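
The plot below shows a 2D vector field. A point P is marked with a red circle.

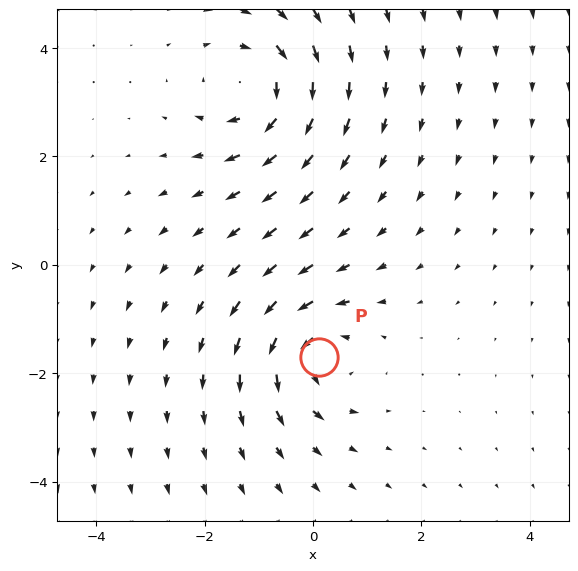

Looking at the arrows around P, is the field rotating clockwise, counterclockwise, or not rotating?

counterclockwise

Near P at (0.1, -1.7) the arrows circulate counterclockwise. The curl (z-component) there is about +5; positive curl means counterclockwise rotation.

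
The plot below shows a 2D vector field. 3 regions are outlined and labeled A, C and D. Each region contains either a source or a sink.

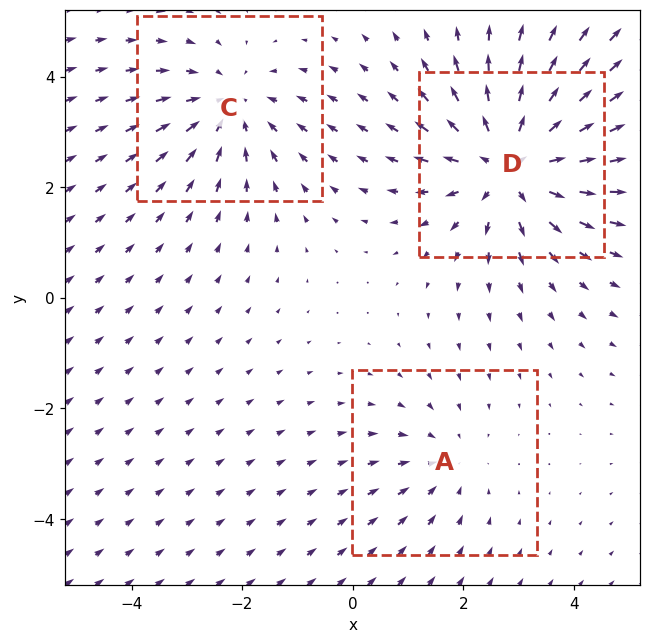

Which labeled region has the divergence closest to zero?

A

Divergence at each region's feature centre — A: about -2, C: about -3, D: about +4. Region A is closest to zero.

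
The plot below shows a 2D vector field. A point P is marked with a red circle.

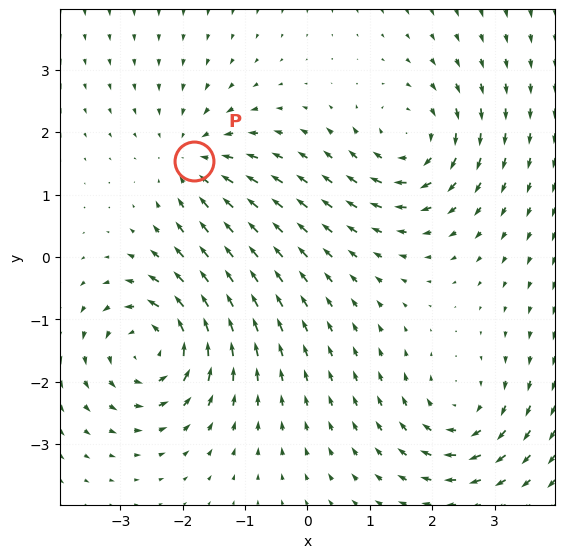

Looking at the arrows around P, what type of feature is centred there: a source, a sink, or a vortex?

sink

At P (-1.8, 1.5) the arrows converge inward. Divergence about -4, curl ≈0 — negative divergence with near-zero curl is a sink.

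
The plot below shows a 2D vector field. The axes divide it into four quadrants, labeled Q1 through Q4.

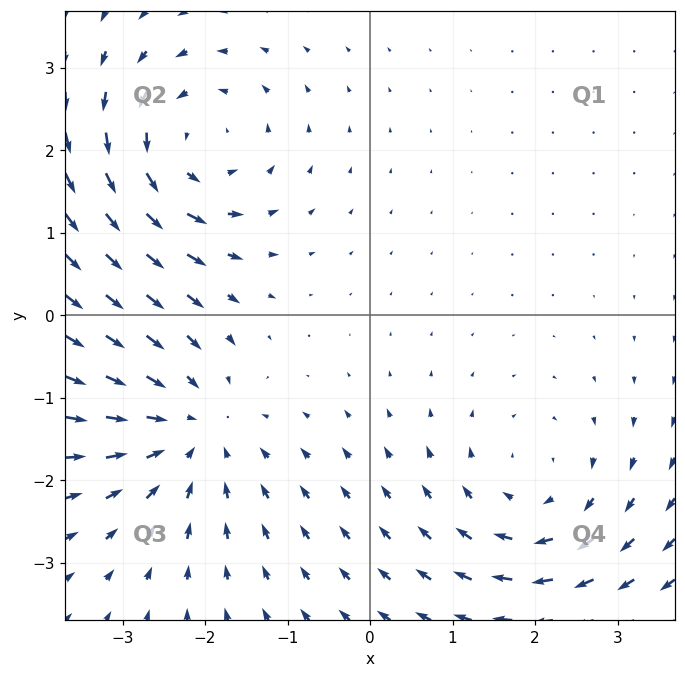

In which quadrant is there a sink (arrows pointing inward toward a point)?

Q3

The sink sits at approximately (-2.2, -1.4), which lies in quadrant Q3. The divergence there is about -4, negative as expected for a sink.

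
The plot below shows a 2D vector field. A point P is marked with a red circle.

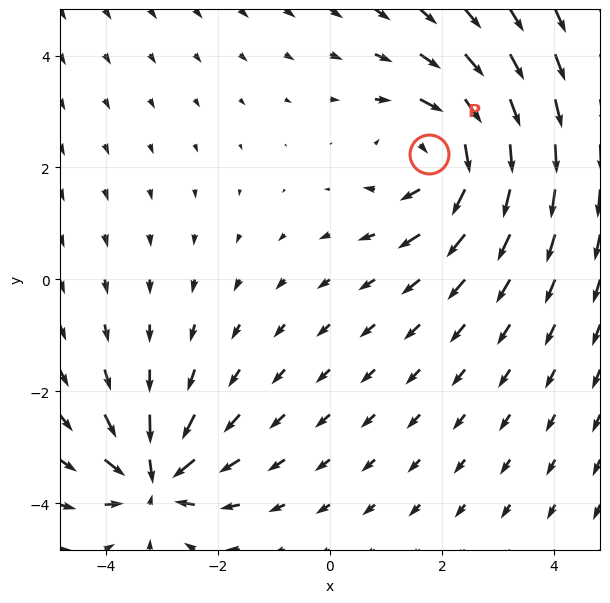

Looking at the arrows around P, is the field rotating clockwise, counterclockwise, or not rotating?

clockwise

Near P at (1.8, 2.2) the arrows circulate clockwise. The curl (z-component) there is about -4; negative curl means clockwise rotation.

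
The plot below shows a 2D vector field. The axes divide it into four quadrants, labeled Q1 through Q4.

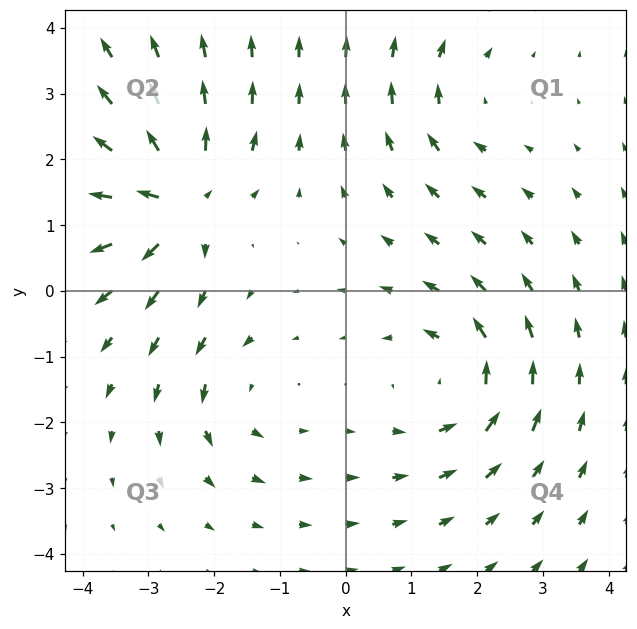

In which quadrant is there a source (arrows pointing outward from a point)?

The source sits at approximately (-2.6, 1.4), which lies in quadrant Q2. The divergence there is about +7, positive as expected for a source.

Q2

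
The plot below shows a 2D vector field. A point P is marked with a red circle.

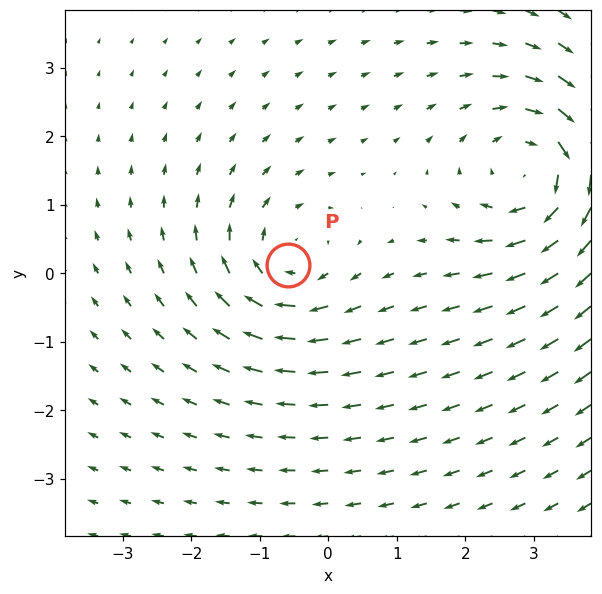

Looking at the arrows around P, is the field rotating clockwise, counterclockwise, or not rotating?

Near P at (-0.6, 0.1) the arrows circulate clockwise. The curl (z-component) there is about -4; negative curl means clockwise rotation.

clockwise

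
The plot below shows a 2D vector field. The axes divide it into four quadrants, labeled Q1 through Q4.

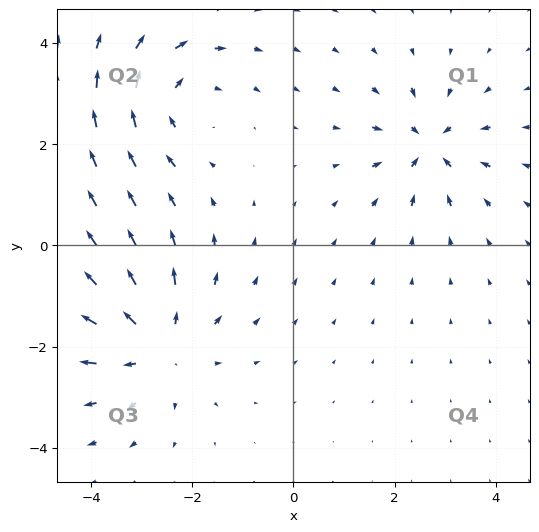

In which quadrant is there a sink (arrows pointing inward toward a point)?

The sink sits at approximately (2.7, 2.0), which lies in quadrant Q1. The divergence there is about -4, negative as expected for a sink.

Q1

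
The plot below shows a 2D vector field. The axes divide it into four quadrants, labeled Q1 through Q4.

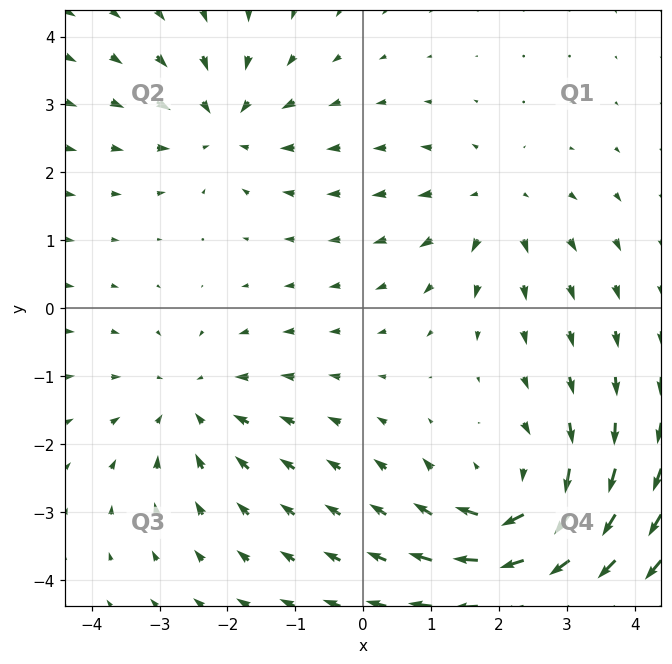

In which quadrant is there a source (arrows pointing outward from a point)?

Q1

The source sits at approximately (1.9, 1.5), which lies in quadrant Q1. The divergence there is about +3, positive as expected for a source.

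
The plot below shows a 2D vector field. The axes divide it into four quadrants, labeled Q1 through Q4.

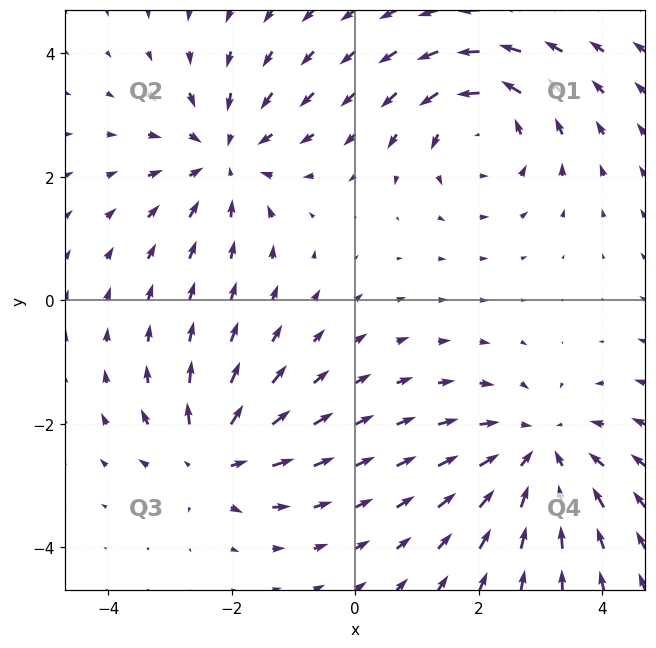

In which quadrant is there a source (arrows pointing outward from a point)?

Q3

The source sits at approximately (-2.3, -2.6), which lies in quadrant Q3. The divergence there is about +4, positive as expected for a source.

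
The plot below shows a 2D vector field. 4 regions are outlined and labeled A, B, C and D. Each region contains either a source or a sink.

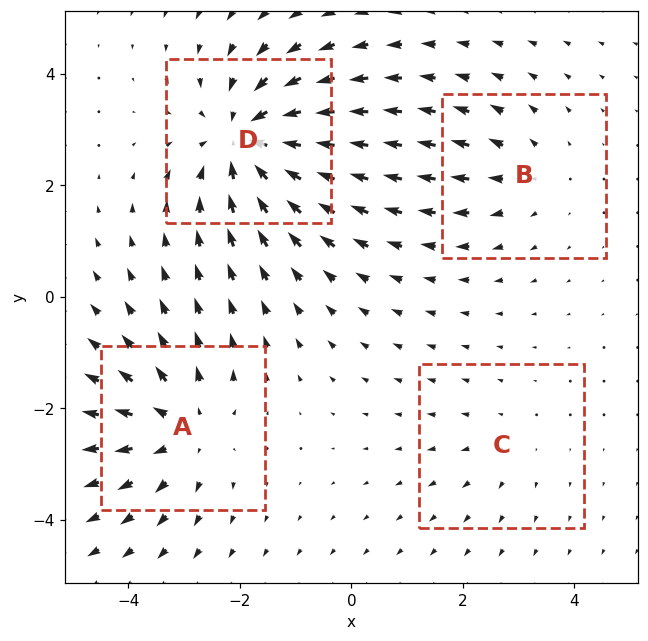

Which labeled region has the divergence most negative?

Divergence at each region's feature centre — A: about +5, B: about +3, C: about +2, D: about -6. Region D is most negative.

D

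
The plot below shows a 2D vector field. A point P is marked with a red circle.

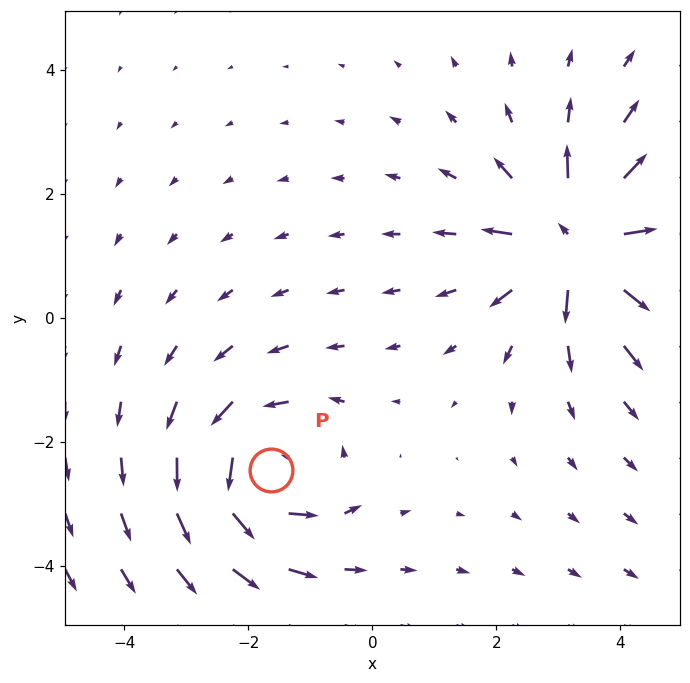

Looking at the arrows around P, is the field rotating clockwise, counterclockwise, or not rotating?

counterclockwise

Near P at (-1.6, -2.4) the arrows circulate counterclockwise. The curl (z-component) there is about +4; positive curl means counterclockwise rotation.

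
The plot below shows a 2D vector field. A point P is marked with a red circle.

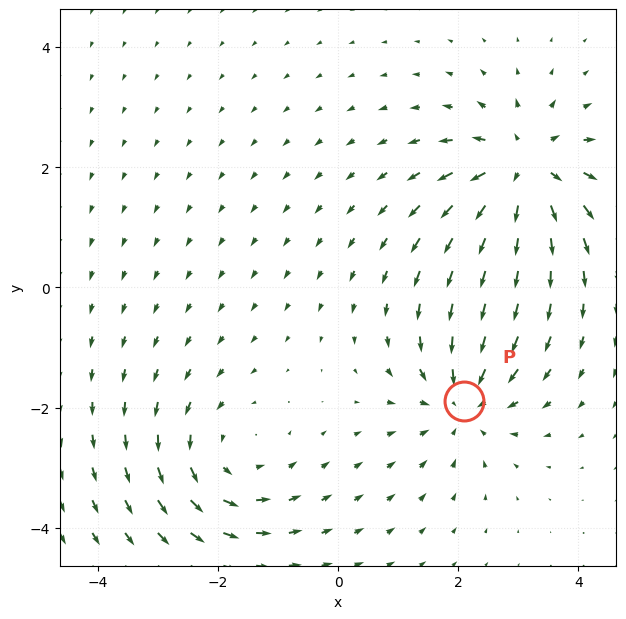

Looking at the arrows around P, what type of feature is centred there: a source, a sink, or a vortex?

At P (2.1, -1.9) the arrows converge inward. Divergence about -4, curl ≈0 — negative divergence with near-zero curl is a sink.

sink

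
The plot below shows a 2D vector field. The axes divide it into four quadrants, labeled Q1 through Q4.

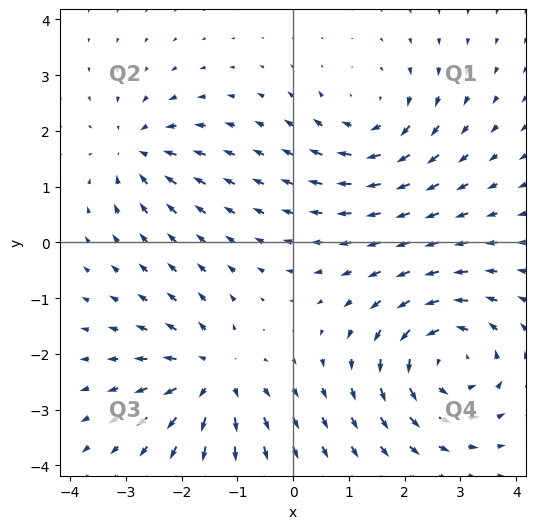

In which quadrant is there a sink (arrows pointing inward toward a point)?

Q2

The sink sits at approximately (-2.8, 1.6), which lies in quadrant Q2. The divergence there is about -4, negative as expected for a sink.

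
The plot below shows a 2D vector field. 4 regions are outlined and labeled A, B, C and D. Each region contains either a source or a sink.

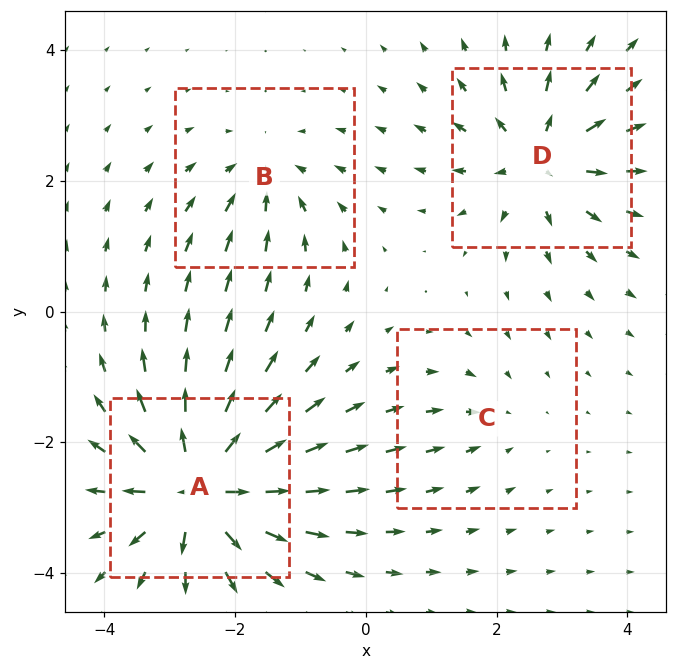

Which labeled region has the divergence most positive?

Divergence at each region's feature centre — A: about +9, B: about -4, C: about -2, D: about +6. Region A is most positive.

A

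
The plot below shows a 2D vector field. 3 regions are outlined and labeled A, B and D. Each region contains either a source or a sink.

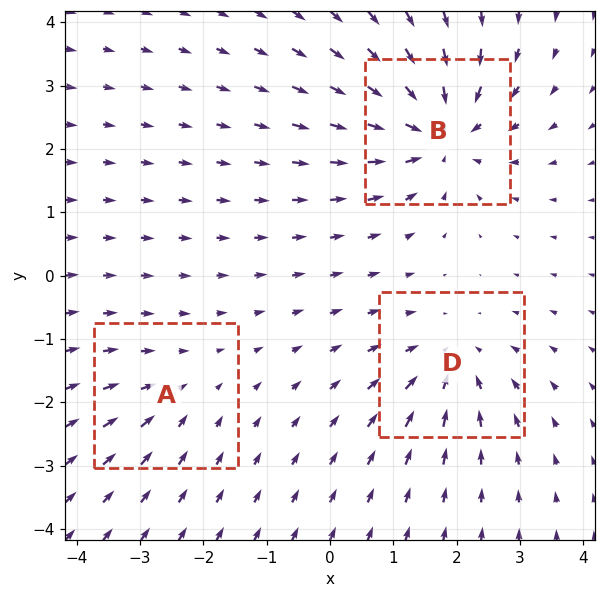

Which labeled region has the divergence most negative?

B

Divergence at each region's feature centre — A: about -2, B: about -6, D: about -4. Region B is most negative.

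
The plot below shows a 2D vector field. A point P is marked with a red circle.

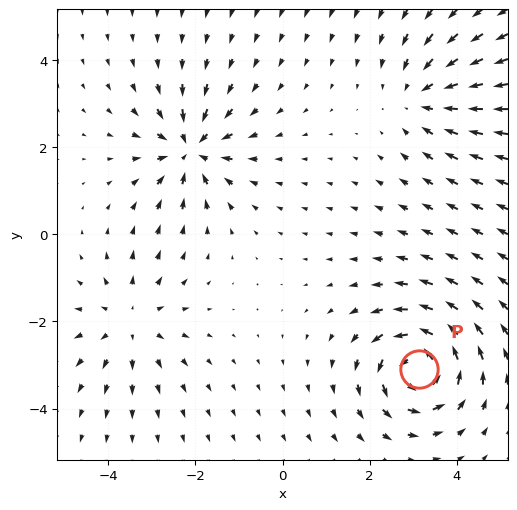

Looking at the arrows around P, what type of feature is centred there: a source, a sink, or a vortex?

At P (3.1, -3.1) the arrows circulate counterclockwise. Divergence ≈0, curl about +6 — near-zero divergence with nonzero curl is a vortex.

vortex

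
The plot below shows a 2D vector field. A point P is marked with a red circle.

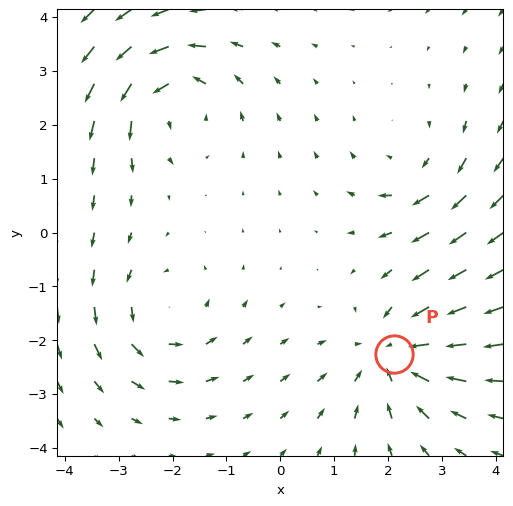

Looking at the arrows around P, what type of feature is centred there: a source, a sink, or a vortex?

sink

At P (2.1, -2.3) the arrows converge inward. Divergence about -4, curl ≈0 — negative divergence with near-zero curl is a sink.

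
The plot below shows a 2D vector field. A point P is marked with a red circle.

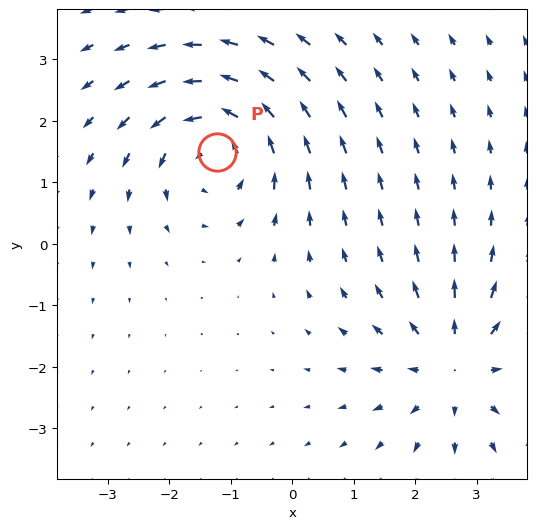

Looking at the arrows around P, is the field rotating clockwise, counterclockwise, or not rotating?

counterclockwise

Near P at (-1.2, 1.5) the arrows circulate counterclockwise. The curl (z-component) there is about +5; positive curl means counterclockwise rotation.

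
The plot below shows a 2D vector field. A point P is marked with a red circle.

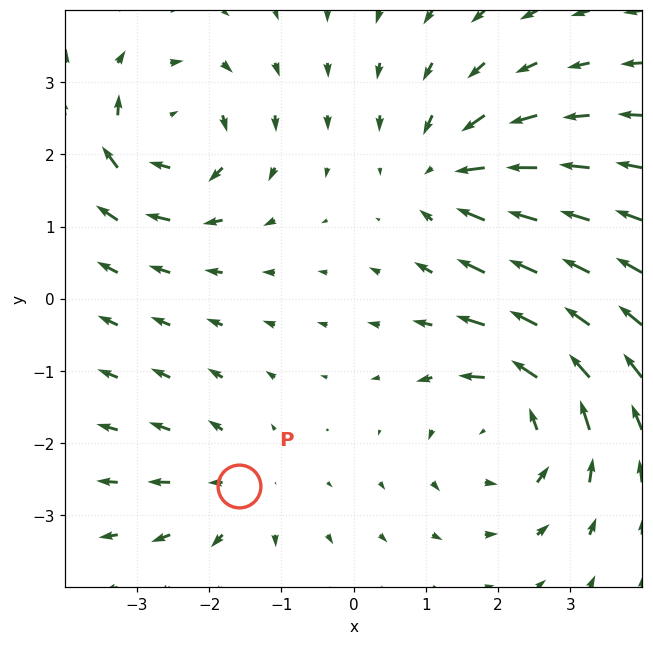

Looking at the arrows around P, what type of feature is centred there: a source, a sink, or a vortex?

At P (-1.6, -2.6) the arrows spread outward. Divergence about +3, curl ≈0 — positive divergence with near-zero curl is a source.

source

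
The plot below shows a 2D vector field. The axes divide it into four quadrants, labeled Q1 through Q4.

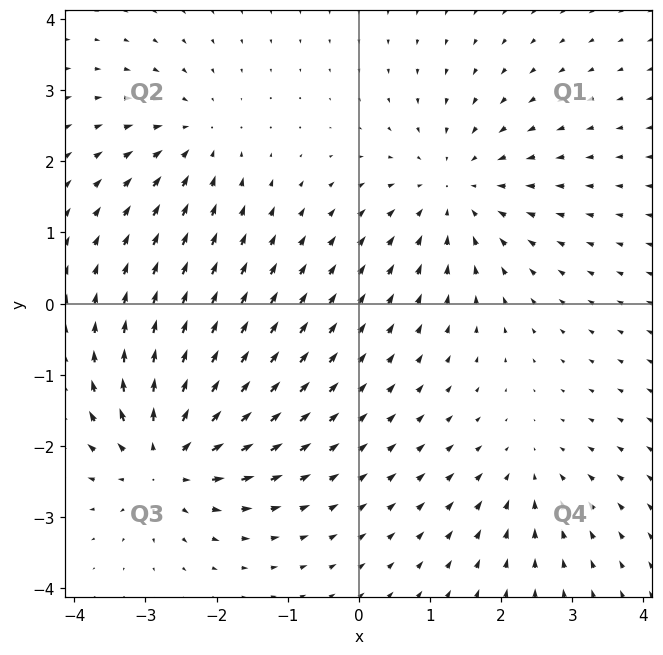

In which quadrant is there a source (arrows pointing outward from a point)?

The source sits at approximately (-2.7, -2.2), which lies in quadrant Q3. The divergence there is about +6, positive as expected for a source.

Q3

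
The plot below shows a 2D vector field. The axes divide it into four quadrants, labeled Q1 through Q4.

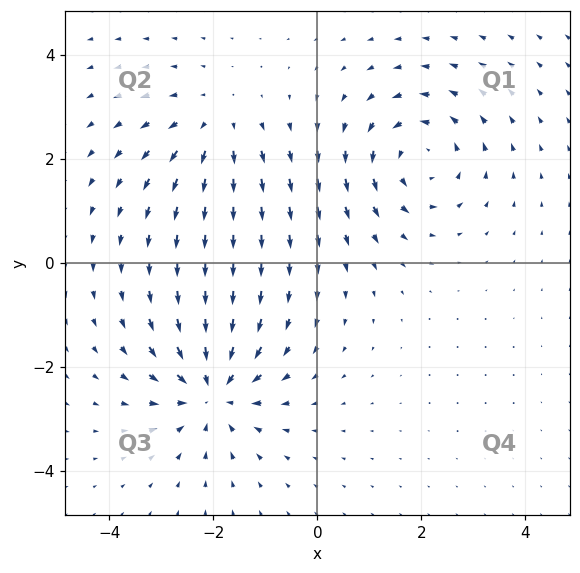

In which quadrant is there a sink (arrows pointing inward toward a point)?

The sink sits at approximately (-2.0, -2.5), which lies in quadrant Q3. The divergence there is about -5, negative as expected for a sink.

Q3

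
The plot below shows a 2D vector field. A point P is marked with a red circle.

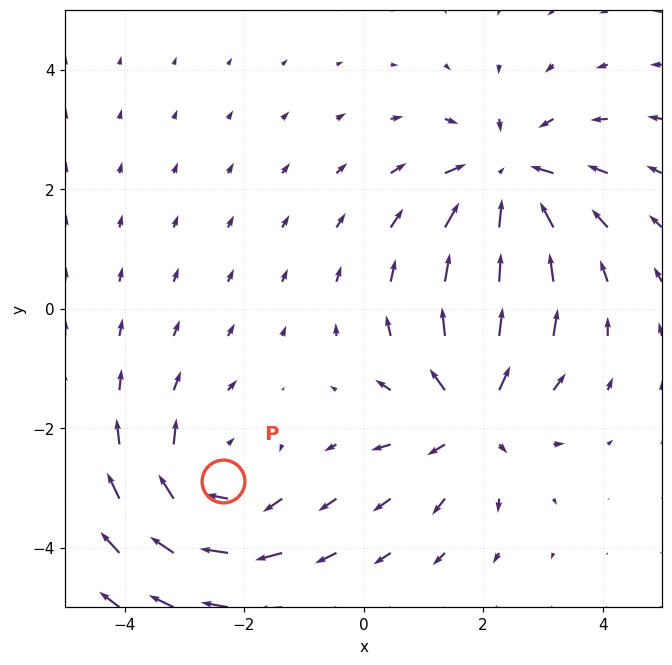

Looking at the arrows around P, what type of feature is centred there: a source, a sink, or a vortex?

At P (-2.4, -2.9) the arrows circulate clockwise. Divergence ≈0, curl about -4 — near-zero divergence with nonzero curl is a vortex.

vortex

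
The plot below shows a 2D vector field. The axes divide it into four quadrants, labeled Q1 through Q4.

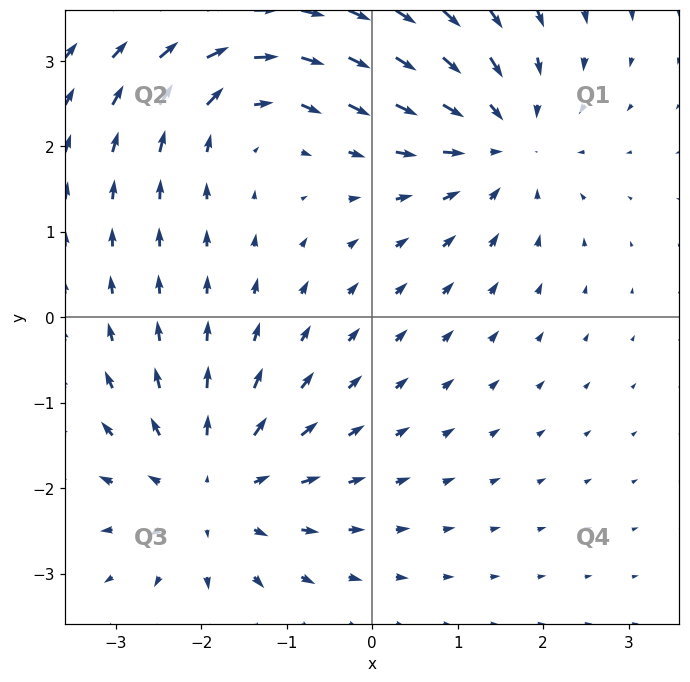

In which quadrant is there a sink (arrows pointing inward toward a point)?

The sink sits at approximately (1.5, 2.1), which lies in quadrant Q1. The divergence there is about -4, negative as expected for a sink.

Q1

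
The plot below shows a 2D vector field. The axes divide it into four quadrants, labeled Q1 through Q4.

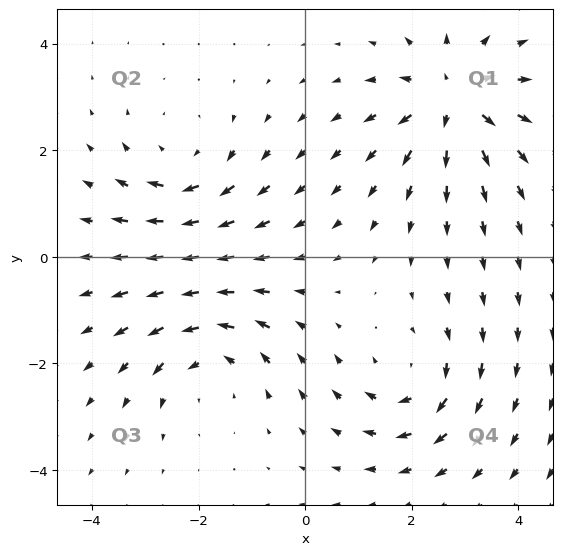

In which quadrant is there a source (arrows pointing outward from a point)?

The source sits at approximately (2.8, 2.9), which lies in quadrant Q1. The divergence there is about +6, positive as expected for a source.

Q1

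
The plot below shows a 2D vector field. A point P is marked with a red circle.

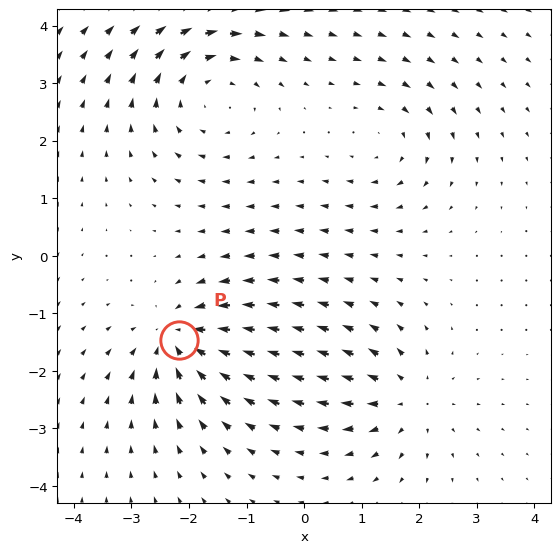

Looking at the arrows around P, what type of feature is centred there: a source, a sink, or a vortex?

At P (-2.2, -1.5) the arrows converge inward. Divergence about -5, curl ≈0 — negative divergence with near-zero curl is a sink.

sink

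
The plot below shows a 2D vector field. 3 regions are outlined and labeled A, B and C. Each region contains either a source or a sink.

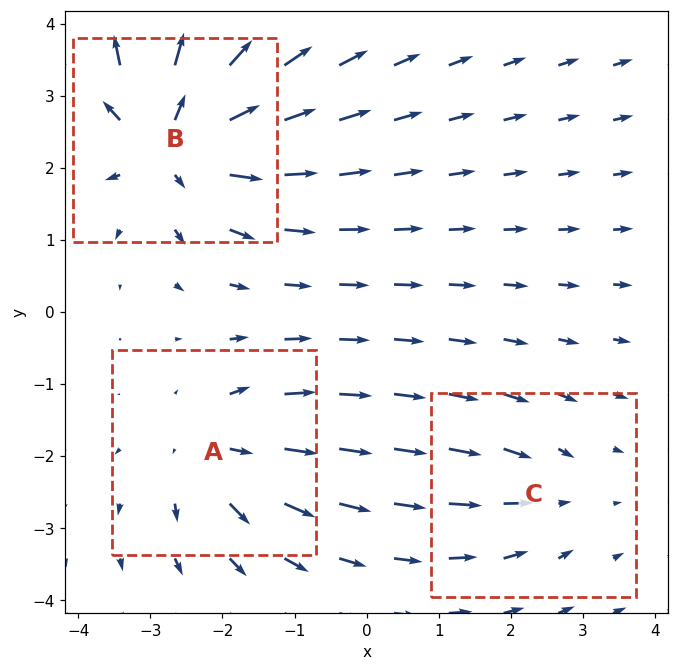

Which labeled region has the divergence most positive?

Divergence at each region's feature centre — A: about +4, B: about +6, C: about -2. Region B is most positive.

B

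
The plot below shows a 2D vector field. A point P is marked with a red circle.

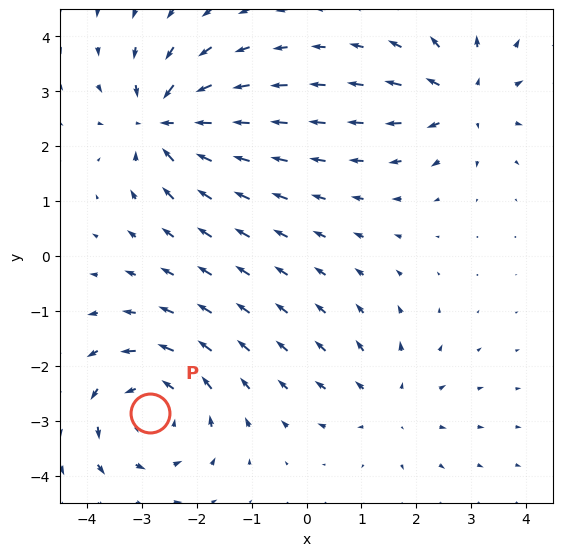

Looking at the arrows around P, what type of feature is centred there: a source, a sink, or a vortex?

At P (-2.8, -2.9) the arrows circulate counterclockwise. Divergence ≈0, curl about +4 — near-zero divergence with nonzero curl is a vortex.

vortex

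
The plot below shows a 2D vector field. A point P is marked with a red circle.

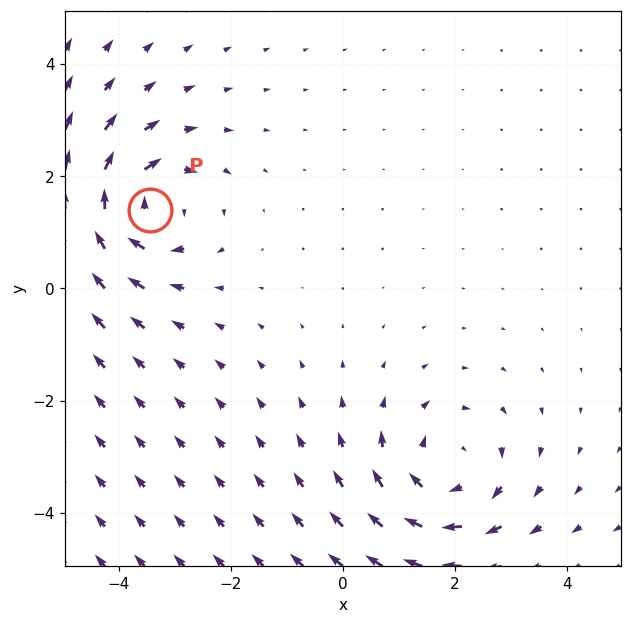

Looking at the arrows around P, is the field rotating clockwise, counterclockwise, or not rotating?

clockwise

Near P at (-3.4, 1.4) the arrows circulate clockwise. The curl (z-component) there is about -5; negative curl means clockwise rotation.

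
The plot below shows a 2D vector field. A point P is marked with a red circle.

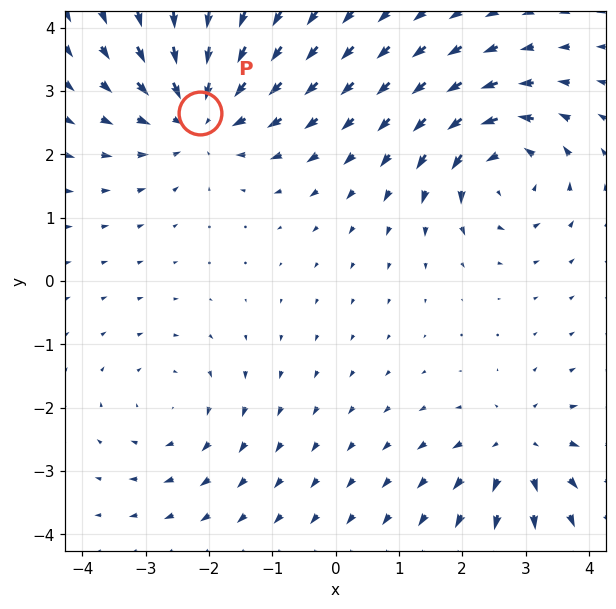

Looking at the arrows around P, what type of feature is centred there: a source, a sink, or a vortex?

At P (-2.1, 2.7) the arrows converge inward. Divergence about -4, curl ≈0 — negative divergence with near-zero curl is a sink.

sink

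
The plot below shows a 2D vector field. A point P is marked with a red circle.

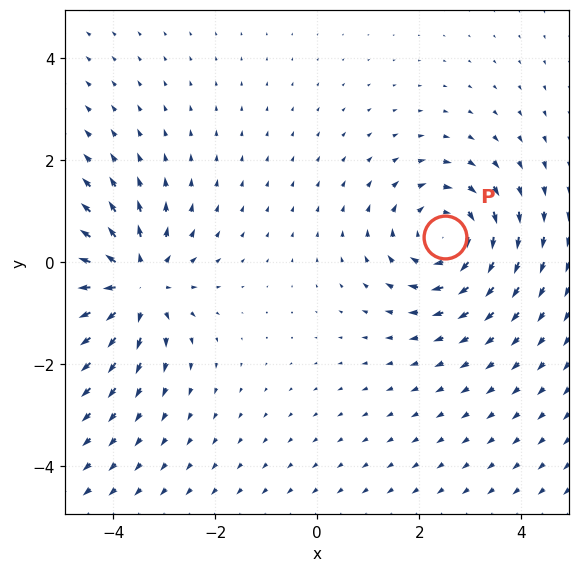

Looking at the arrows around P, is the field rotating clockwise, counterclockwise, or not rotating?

Near P at (2.5, 0.5) the arrows circulate clockwise. The curl (z-component) there is about -3; negative curl means clockwise rotation.

clockwise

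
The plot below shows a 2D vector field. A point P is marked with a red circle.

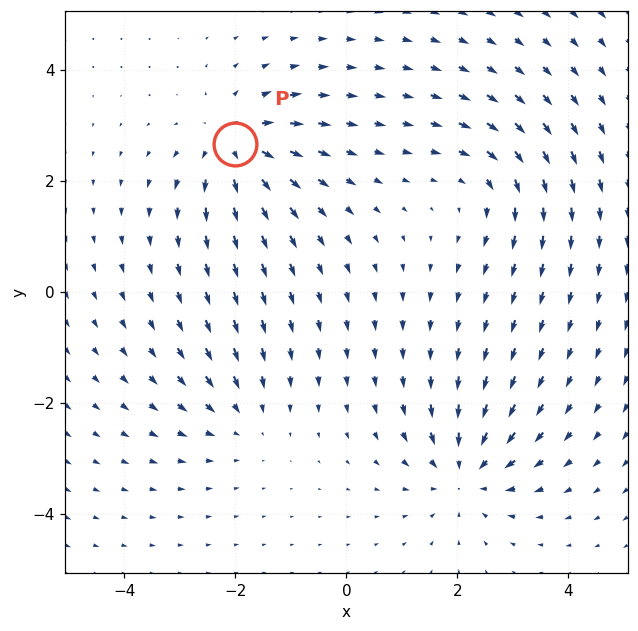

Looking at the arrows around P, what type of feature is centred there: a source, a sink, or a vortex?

At P (-2.0, 2.7) the arrows spread outward. Divergence about +5, curl ≈0 — positive divergence with near-zero curl is a source.

source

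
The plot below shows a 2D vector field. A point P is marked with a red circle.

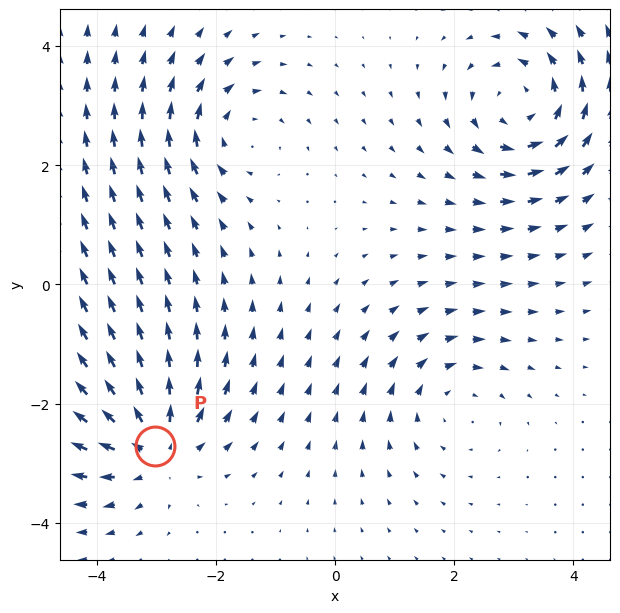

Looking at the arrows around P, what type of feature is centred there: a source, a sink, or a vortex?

At P (-3.0, -2.7) the arrows spread outward. Divergence about +6, curl ≈0 — positive divergence with near-zero curl is a source.

source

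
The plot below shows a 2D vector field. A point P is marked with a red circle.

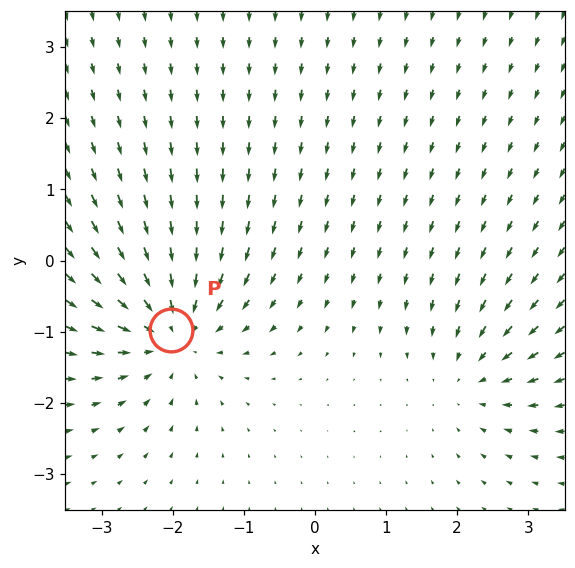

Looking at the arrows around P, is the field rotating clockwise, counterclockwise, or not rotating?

Near P at (-2.0, -1.0) the arrows show no circulation. The curl there is ≈0.

not rotating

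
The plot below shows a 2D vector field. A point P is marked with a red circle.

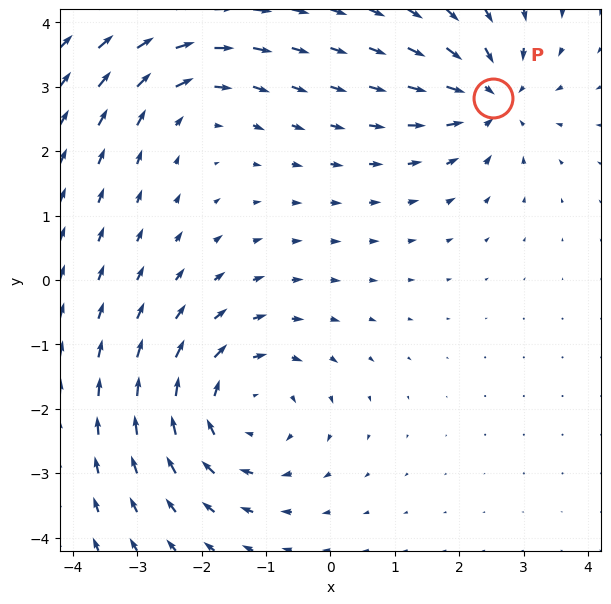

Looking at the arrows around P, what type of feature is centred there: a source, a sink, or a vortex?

sink

At P (2.5, 2.8) the arrows converge inward. Divergence about -4, curl ≈0 — negative divergence with near-zero curl is a sink.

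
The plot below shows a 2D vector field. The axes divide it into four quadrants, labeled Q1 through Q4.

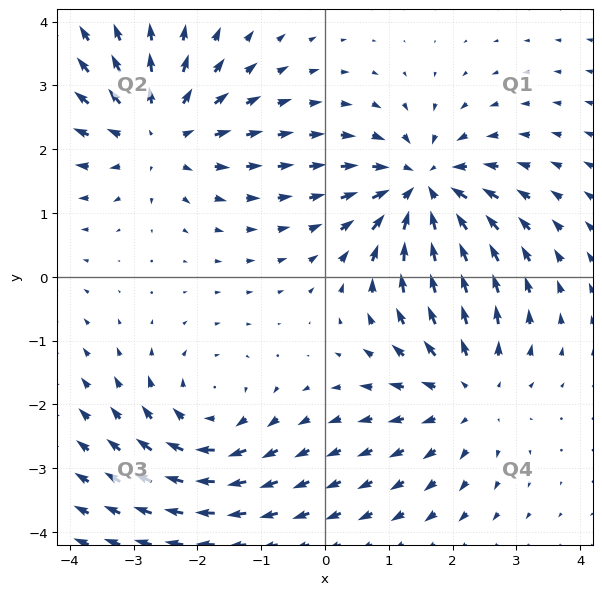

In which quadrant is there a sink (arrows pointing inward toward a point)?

The sink sits at approximately (1.5, 1.4), which lies in quadrant Q1. The divergence there is about -5, negative as expected for a sink.

Q1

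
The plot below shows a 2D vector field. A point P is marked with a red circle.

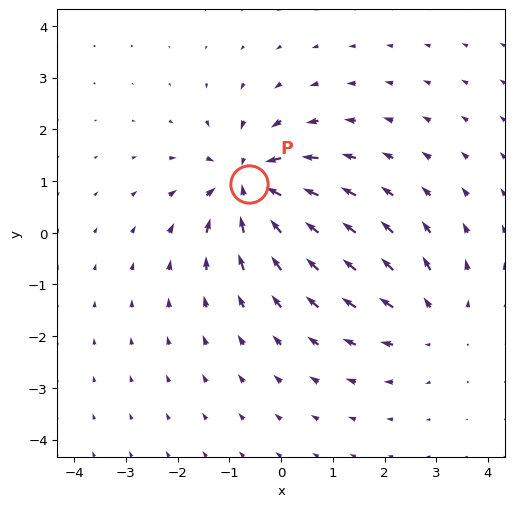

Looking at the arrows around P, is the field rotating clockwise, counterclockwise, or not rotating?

not rotating

Near P at (-0.6, 0.9) the arrows show no circulation. The curl there is ≈0.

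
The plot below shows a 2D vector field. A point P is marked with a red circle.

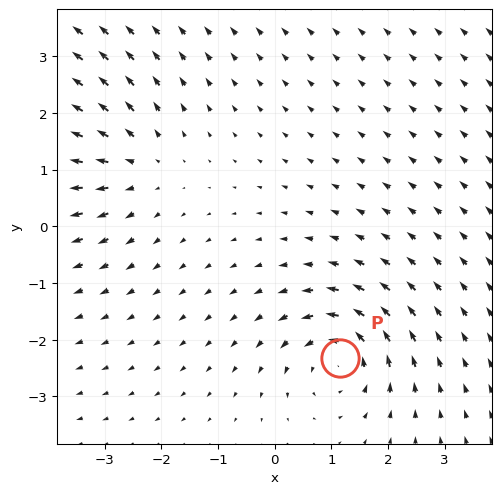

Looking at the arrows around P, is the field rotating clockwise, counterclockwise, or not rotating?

Near P at (1.1, -2.3) the arrows circulate counterclockwise. The curl (z-component) there is about +4; positive curl means counterclockwise rotation.

counterclockwise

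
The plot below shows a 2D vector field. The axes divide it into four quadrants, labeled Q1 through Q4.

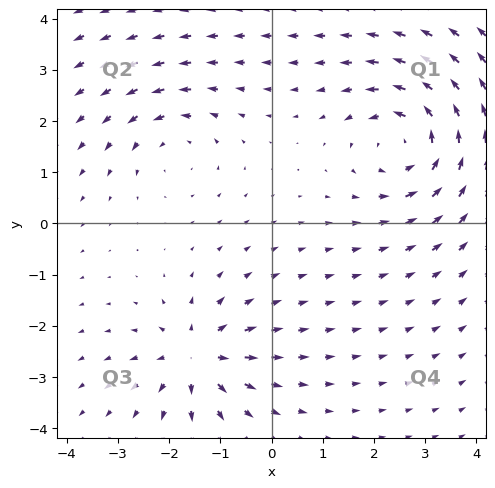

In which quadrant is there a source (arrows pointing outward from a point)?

The source sits at approximately (-1.5, -2.6), which lies in quadrant Q3. The divergence there is about +5, positive as expected for a source.

Q3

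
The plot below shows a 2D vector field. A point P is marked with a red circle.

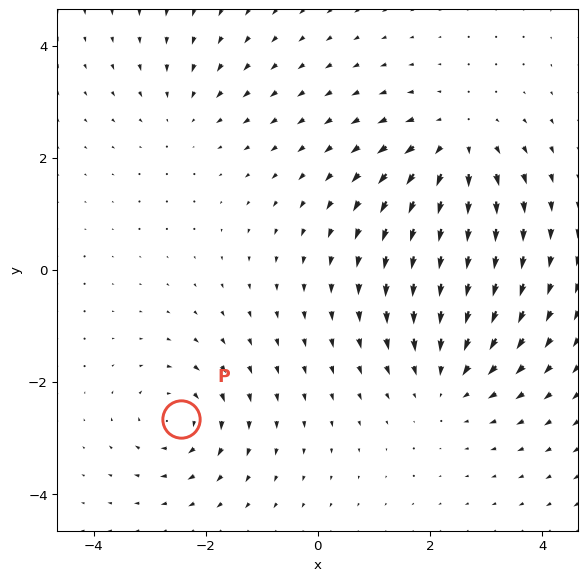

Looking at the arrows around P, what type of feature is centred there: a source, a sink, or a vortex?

At P (-2.4, -2.6) the arrows circulate clockwise. Divergence ≈0, curl about -4 — near-zero divergence with nonzero curl is a vortex.

vortex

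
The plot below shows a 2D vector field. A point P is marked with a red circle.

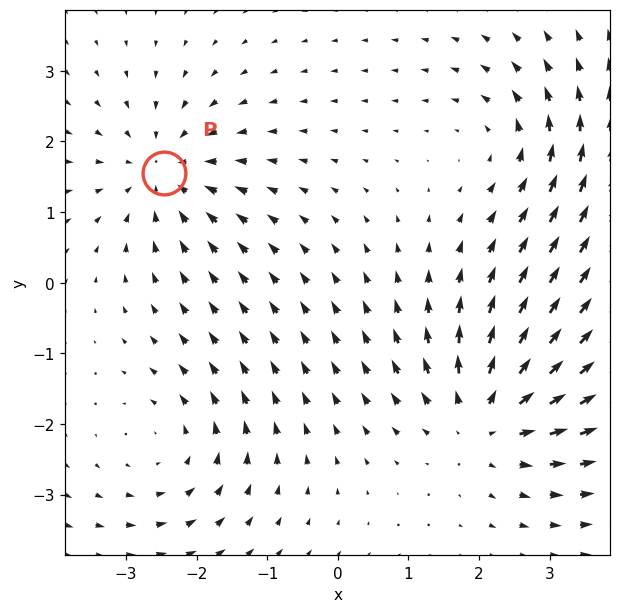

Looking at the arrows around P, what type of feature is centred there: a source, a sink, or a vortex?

sink

At P (-2.5, 1.5) the arrows converge inward. Divergence about -4, curl ≈0 — negative divergence with near-zero curl is a sink.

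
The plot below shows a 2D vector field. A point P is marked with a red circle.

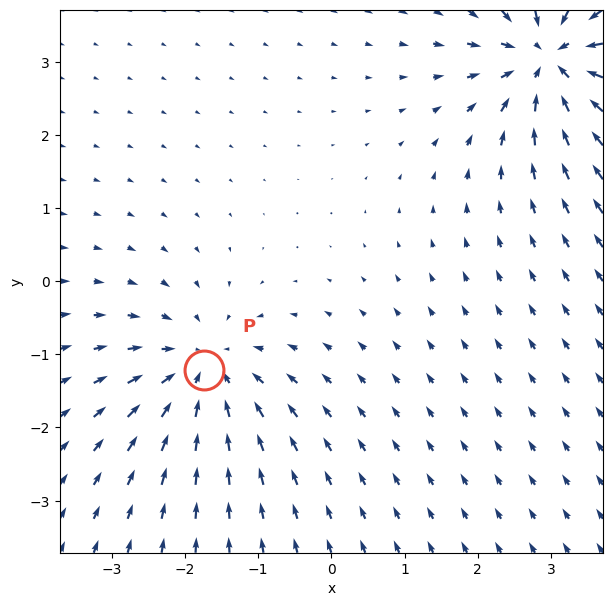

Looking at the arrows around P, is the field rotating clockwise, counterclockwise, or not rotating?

not rotating

Near P at (-1.7, -1.2) the arrows show no circulation. The curl there is ≈0.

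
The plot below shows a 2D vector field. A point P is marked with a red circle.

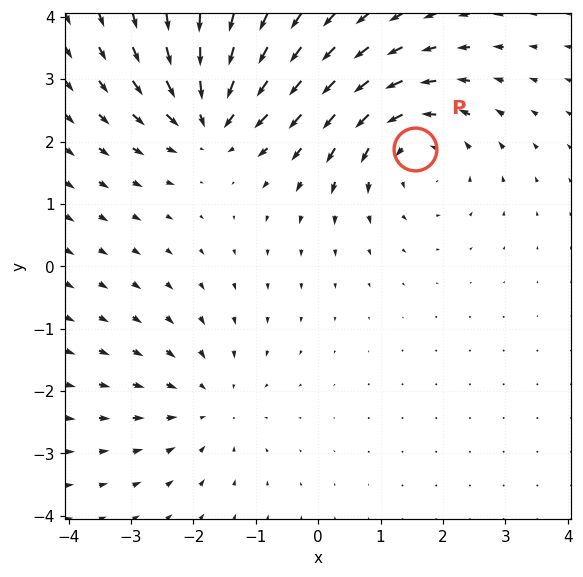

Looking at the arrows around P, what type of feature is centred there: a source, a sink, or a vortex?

vortex

At P (1.6, 1.9) the arrows circulate counterclockwise. Divergence ≈0, curl about +4 — near-zero divergence with nonzero curl is a vortex.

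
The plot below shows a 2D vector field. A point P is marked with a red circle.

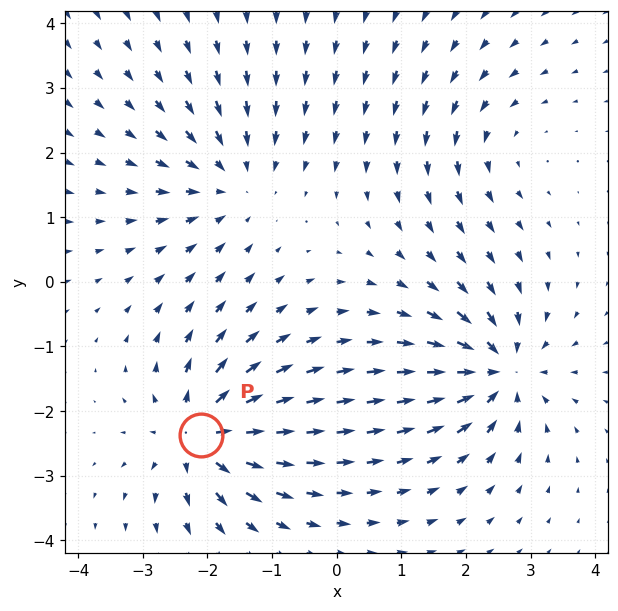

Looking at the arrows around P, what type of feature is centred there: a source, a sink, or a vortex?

At P (-2.1, -2.4) the arrows spread outward. Divergence about +7, curl ≈0 — positive divergence with near-zero curl is a source.

source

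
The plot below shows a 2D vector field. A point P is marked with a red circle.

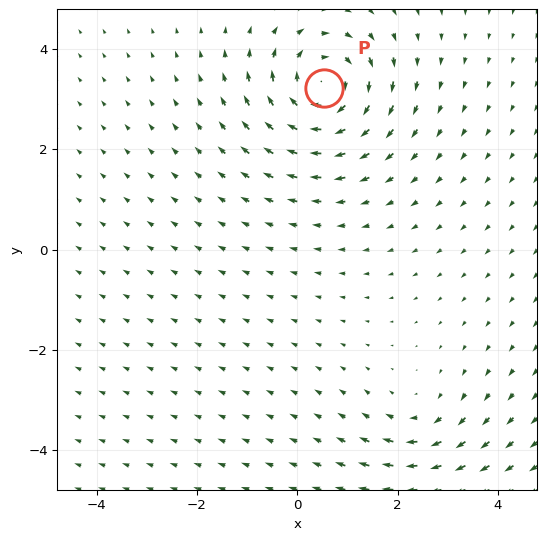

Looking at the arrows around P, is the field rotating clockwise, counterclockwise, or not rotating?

clockwise

Near P at (0.5, 3.2) the arrows circulate clockwise. The curl (z-component) there is about -6; negative curl means clockwise rotation.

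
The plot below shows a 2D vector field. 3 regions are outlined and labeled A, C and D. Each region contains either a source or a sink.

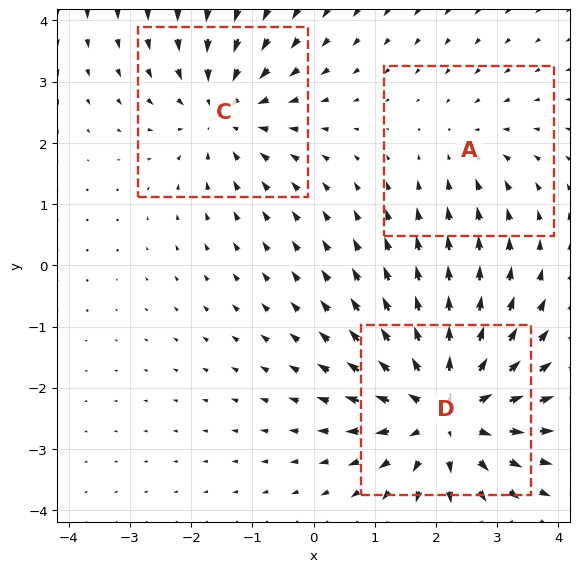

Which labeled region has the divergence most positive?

D

Divergence at each region's feature centre — A: about -2, C: about -3, D: about +4. Region D is most positive.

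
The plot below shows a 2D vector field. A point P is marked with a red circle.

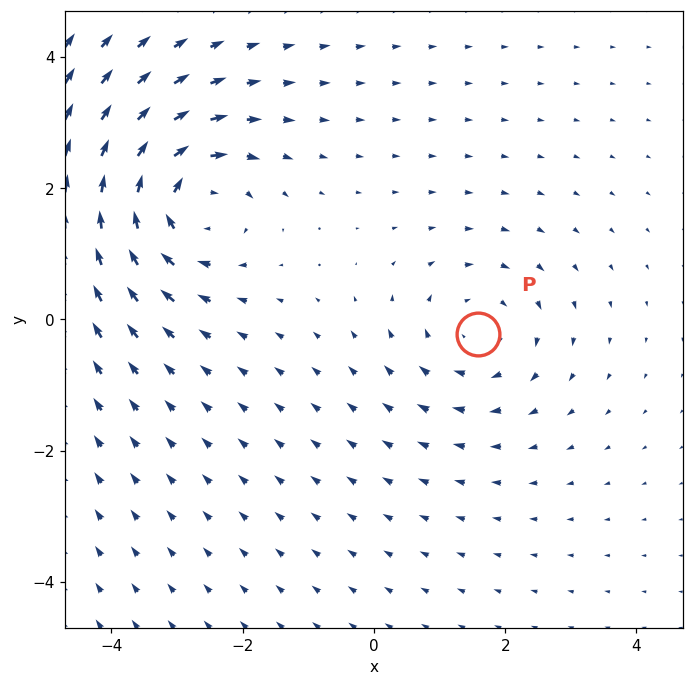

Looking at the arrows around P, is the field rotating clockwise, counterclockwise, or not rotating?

Near P at (1.6, -0.2) the arrows circulate clockwise. The curl (z-component) there is about -3; negative curl means clockwise rotation.

clockwise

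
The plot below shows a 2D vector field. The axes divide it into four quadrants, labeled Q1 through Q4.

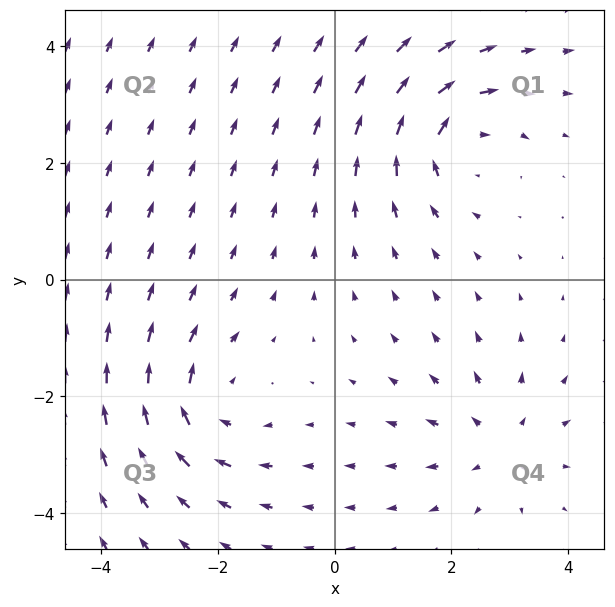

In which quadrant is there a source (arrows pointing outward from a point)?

Q4

The source sits at approximately (2.8, -2.8), which lies in quadrant Q4. The divergence there is about +3, positive as expected for a source.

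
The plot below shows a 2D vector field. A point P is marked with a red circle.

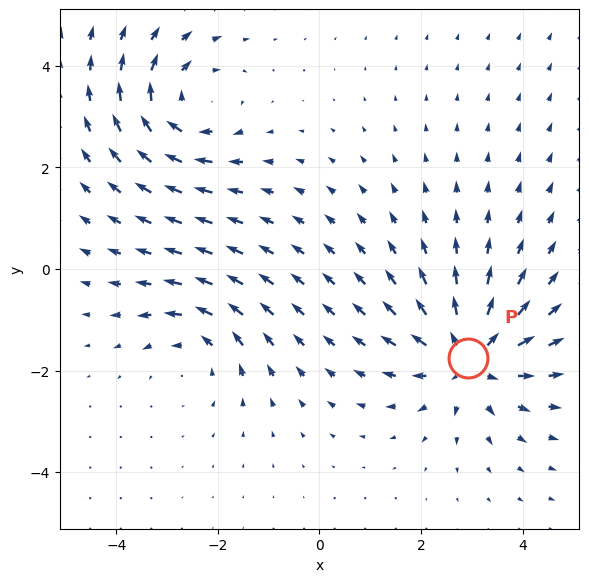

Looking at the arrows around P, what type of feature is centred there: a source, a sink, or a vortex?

At P (2.9, -1.8) the arrows spread outward. Divergence about +5, curl ≈0 — positive divergence with near-zero curl is a source.

source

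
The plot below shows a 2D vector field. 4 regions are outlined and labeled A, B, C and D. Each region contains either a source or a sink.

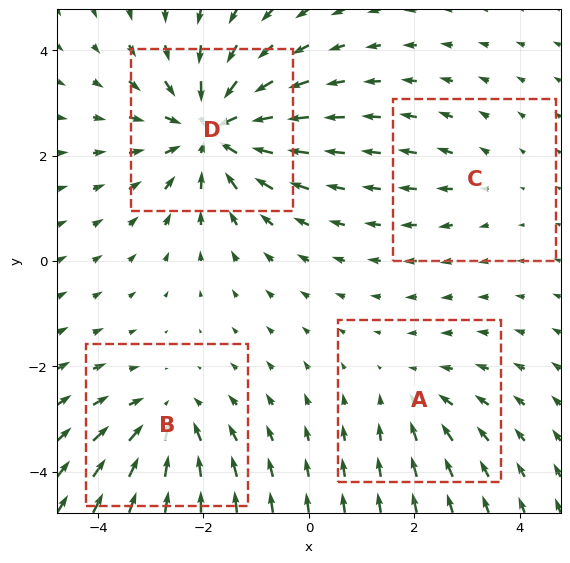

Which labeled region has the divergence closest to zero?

C

Divergence at each region's feature centre — A: about -3, B: about -4, C: about +2, D: about -6. Region C is closest to zero.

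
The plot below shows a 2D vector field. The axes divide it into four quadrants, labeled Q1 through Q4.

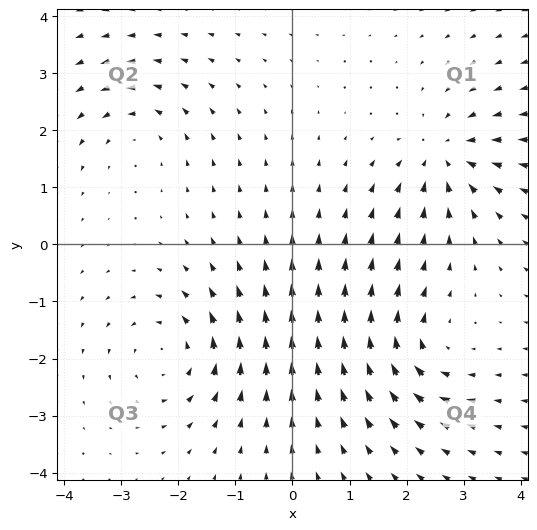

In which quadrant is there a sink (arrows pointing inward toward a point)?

Q1

The sink sits at approximately (2.7, 1.5), which lies in quadrant Q1. The divergence there is about -5, negative as expected for a sink.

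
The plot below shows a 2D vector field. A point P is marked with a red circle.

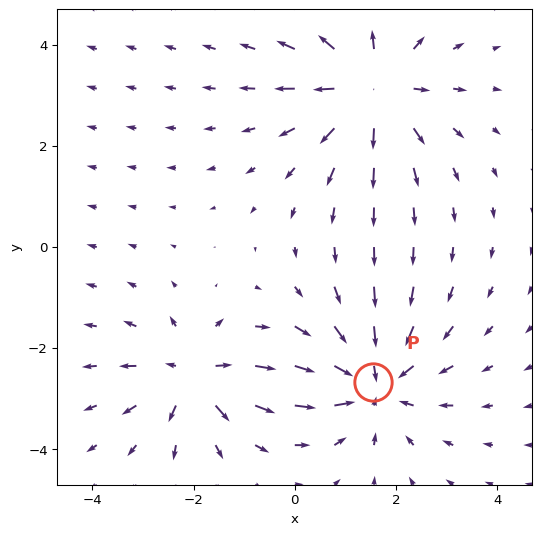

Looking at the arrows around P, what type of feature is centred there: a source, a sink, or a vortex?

sink

At P (1.6, -2.7) the arrows converge inward. Divergence about -4, curl ≈0 — negative divergence with near-zero curl is a sink.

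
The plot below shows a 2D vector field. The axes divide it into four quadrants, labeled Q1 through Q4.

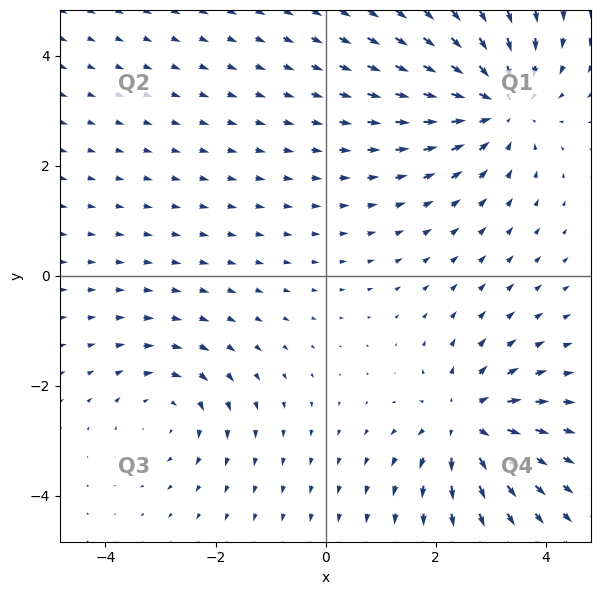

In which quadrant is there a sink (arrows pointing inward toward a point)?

The sink sits at approximately (3.2, 3.2), which lies in quadrant Q1. The divergence there is about -4, negative as expected for a sink.

Q1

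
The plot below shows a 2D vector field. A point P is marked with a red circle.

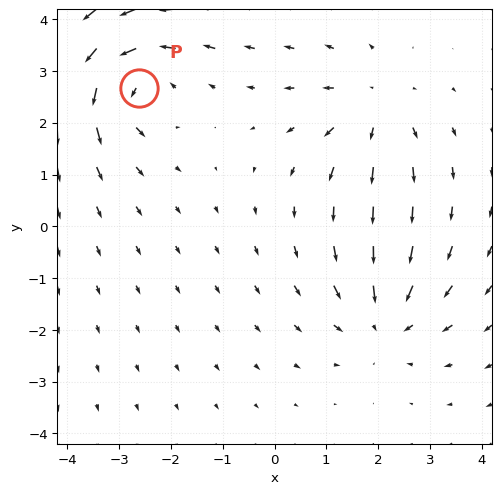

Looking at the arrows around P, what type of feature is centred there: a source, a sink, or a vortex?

vortex

At P (-2.6, 2.7) the arrows circulate counterclockwise. Divergence ≈0, curl about +6 — near-zero divergence with nonzero curl is a vortex.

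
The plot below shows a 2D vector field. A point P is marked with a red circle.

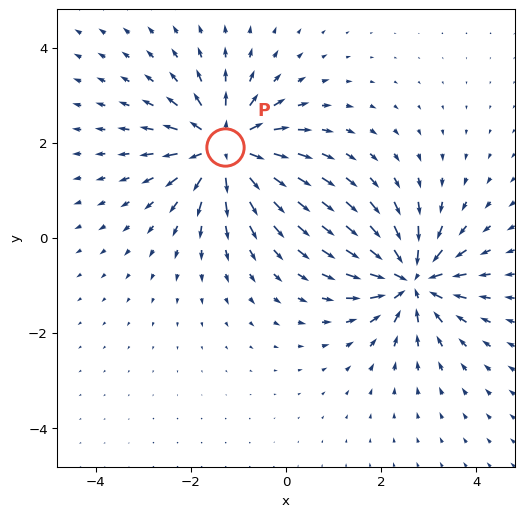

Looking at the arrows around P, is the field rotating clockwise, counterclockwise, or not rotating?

Near P at (-1.3, 1.9) the arrows show no circulation. The curl there is ≈0.

not rotating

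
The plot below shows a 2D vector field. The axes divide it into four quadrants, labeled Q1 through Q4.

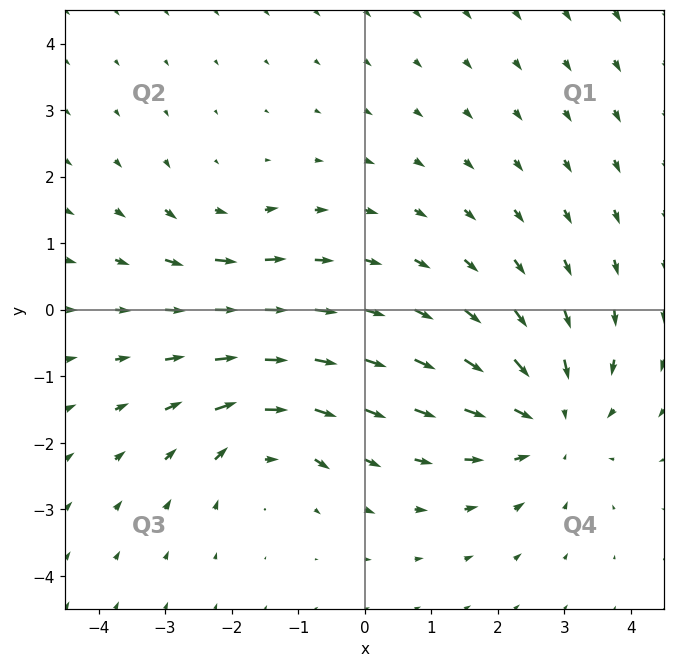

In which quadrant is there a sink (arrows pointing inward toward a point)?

Q4

The sink sits at approximately (2.8, -1.7), which lies in quadrant Q4. The divergence there is about -4, negative as expected for a sink.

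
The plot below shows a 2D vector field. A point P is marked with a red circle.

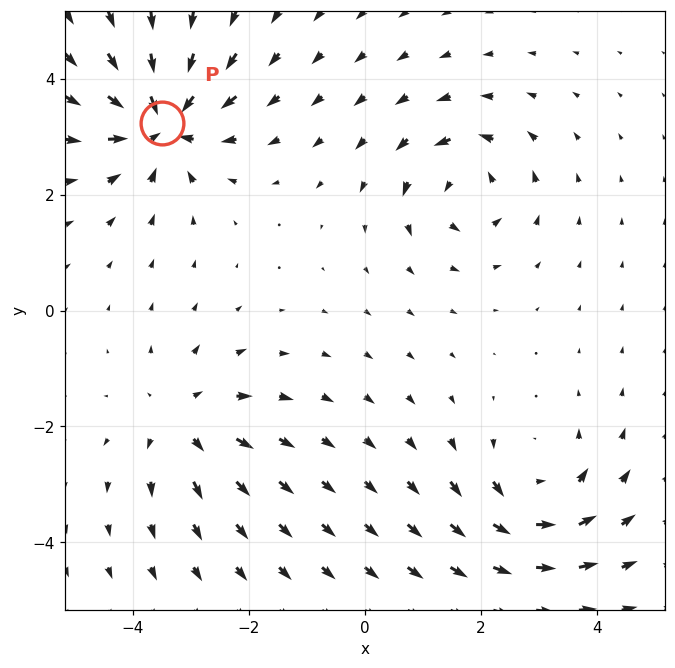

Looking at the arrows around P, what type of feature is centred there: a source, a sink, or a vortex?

At P (-3.5, 3.2) the arrows converge inward. Divergence about -7, curl ≈0 — negative divergence with near-zero curl is a sink.

sink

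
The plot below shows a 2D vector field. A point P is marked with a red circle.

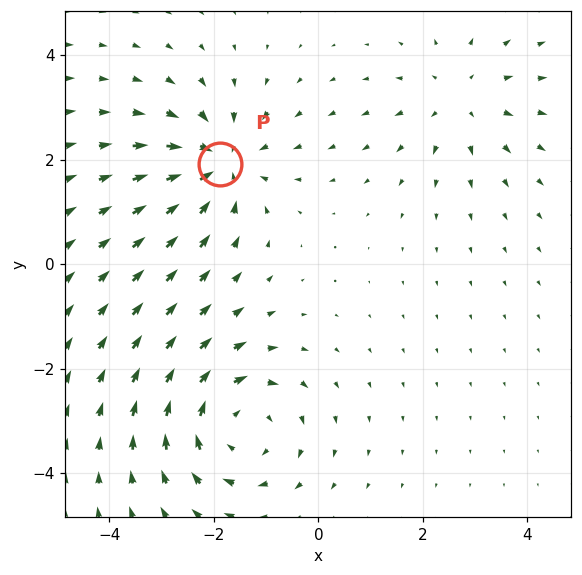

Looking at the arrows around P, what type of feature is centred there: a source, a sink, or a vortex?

At P (-1.9, 1.9) the arrows converge inward. Divergence about -4, curl ≈0 — negative divergence with near-zero curl is a sink.

sink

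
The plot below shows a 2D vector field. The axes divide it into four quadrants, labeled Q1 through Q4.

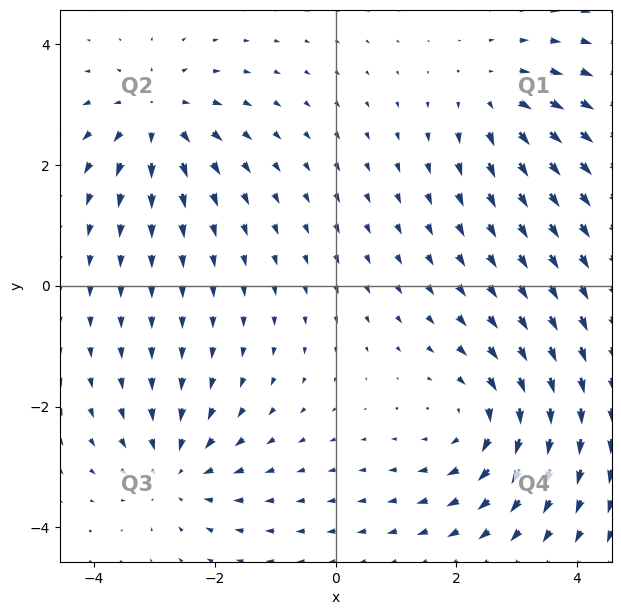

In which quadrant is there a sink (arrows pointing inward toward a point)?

Q3

The sink sits at approximately (-2.6, -3.1), which lies in quadrant Q3. The divergence there is about -4, negative as expected for a sink.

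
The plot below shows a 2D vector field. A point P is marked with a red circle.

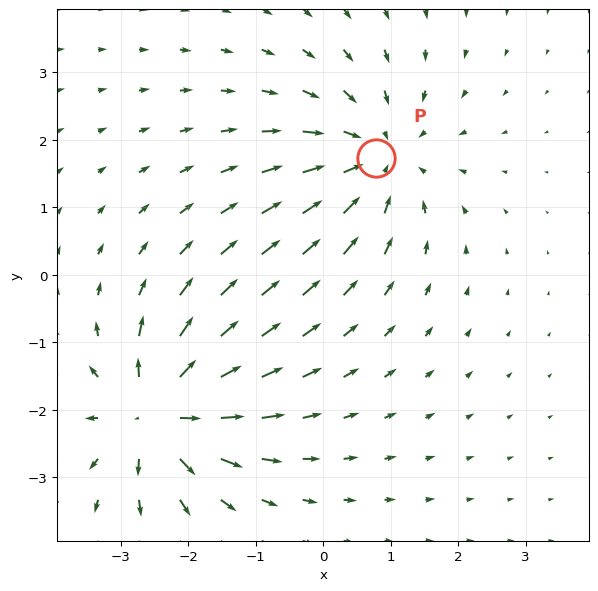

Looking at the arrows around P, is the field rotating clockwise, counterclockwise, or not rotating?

not rotating

Near P at (0.8, 1.7) the arrows show no circulation. The curl there is ≈0.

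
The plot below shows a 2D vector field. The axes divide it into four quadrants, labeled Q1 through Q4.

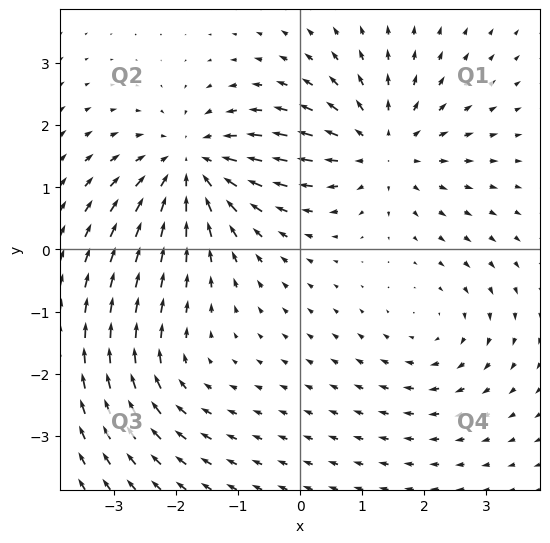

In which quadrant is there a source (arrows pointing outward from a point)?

Q1

The source sits at approximately (1.3, 1.6), which lies in quadrant Q1. The divergence there is about +4, positive as expected for a source.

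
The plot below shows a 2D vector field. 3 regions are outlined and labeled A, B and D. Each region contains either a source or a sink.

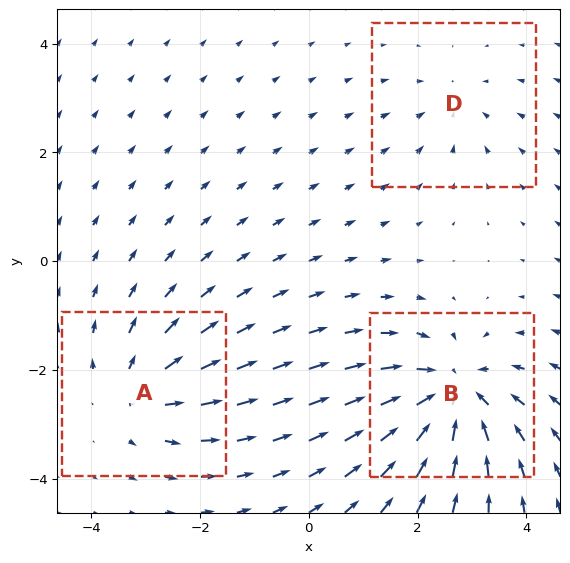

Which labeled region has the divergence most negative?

B

Divergence at each region's feature centre — A: about +3, B: about -5, D: about -2. Region B is most negative.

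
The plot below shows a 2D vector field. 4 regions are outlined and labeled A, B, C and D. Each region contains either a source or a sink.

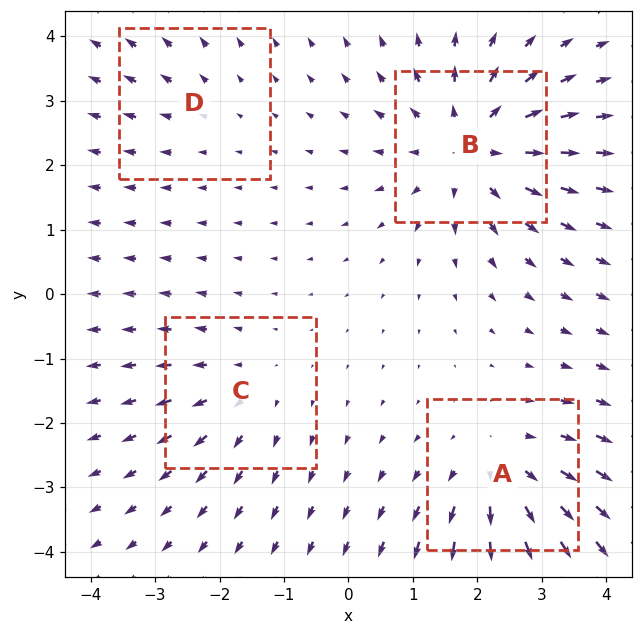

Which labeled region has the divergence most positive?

B

Divergence at each region's feature centre — A: about +4, B: about +6, C: about +3, D: about +2. Region B is most positive.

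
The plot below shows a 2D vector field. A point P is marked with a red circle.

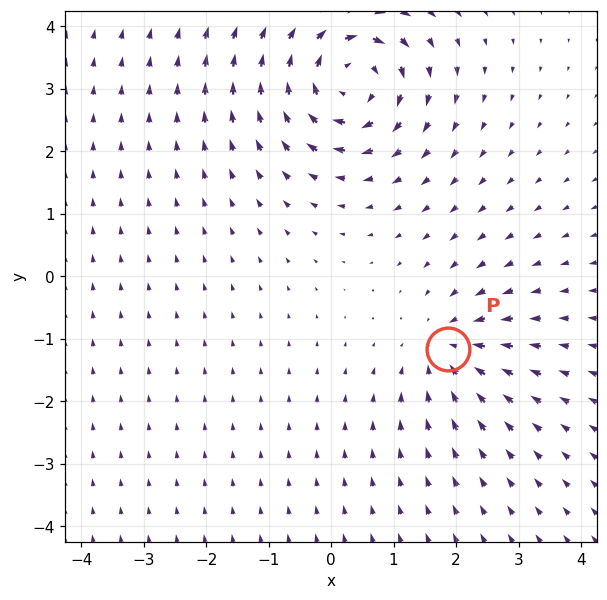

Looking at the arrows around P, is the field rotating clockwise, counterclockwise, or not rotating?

not rotating

Near P at (1.9, -1.2) the arrows show no circulation. The curl there is ≈0.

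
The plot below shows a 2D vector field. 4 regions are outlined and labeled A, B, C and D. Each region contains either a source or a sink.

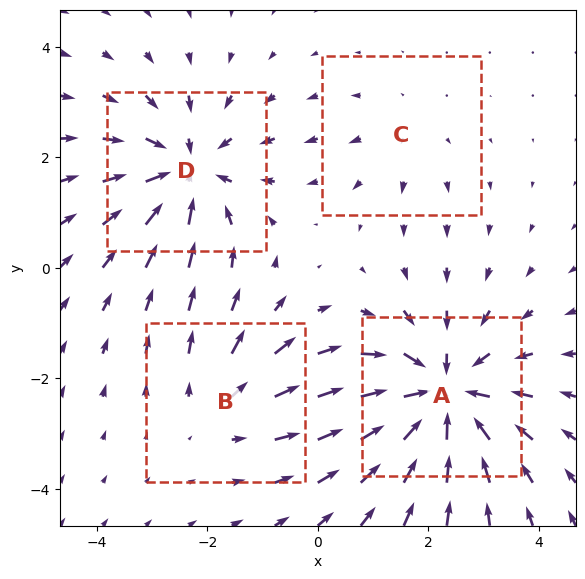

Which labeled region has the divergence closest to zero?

Divergence at each region's feature centre — A: about -6, B: about +3, C: about +2, D: about -5. Region C is closest to zero.

C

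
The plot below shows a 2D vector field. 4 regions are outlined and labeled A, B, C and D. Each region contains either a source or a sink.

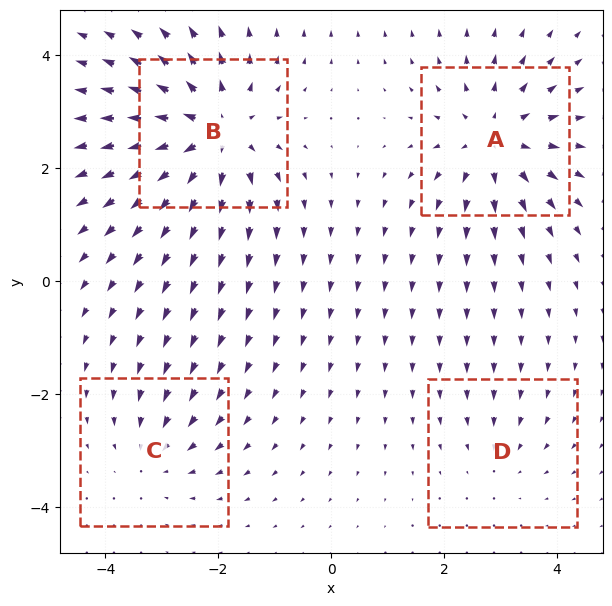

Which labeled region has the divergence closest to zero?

D

Divergence at each region's feature centre — A: about +5, B: about +6, C: about -3, D: about -2. Region D is closest to zero.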